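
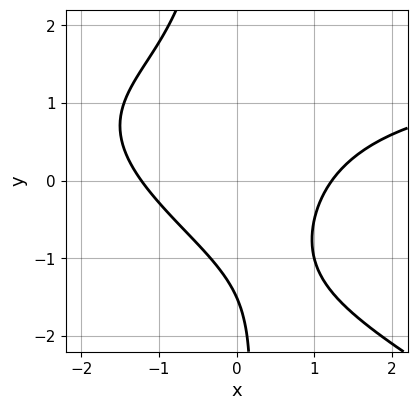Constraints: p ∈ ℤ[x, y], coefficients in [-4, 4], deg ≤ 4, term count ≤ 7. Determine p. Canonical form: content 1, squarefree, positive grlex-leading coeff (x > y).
1. The degree is 3 — no degree-2 curve has this shape.
2. Solving for integer coefficients yields p as stated.

x^2*y + 2*x*y^2 - 2*x^2 + 2*y + 3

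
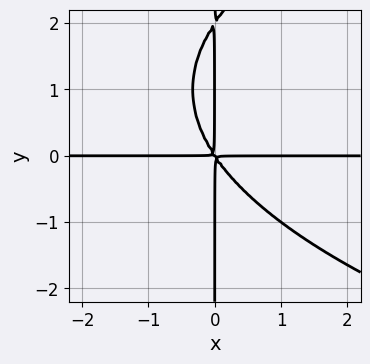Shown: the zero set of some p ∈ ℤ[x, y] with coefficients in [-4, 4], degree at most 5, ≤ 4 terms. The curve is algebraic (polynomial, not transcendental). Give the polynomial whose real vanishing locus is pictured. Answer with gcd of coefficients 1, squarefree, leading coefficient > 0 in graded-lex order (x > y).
First, degree: the shape is more complex than any degree-3 curve, so deg p = 4.
Then, from the visible intercepts: the visible y-axis segment lies entirely on the curve; the visible x-axis segment lies entirely on the curve.
Finally, solving for integer coefficients yields p as stated.

x*y^3 - 3*x^2*y - 2*x*y^2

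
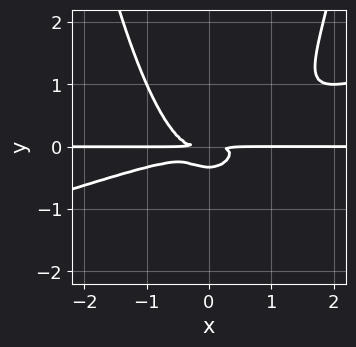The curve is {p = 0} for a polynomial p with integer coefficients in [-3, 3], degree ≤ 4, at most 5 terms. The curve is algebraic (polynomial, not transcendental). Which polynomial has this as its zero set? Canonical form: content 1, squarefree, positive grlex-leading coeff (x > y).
x^3*y - 3*x^2*y^2 + 3*y^3 + y^2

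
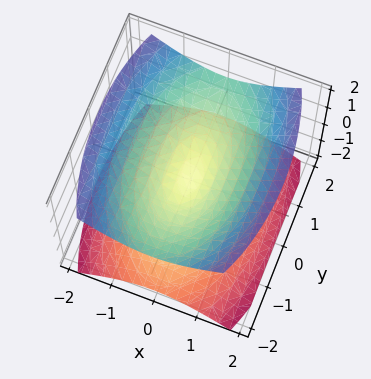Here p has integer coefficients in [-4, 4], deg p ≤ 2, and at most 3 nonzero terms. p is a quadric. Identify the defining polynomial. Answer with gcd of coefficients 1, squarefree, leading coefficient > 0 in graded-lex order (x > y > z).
First, I count 2 distinct pieces.
Next, deg p = 2.
Next, symmetries: the y ↦ −y reflection is a symmetry, so y appears only in even powers; it's symmetric under x → −x, forcing even powers of x; mirror symmetry z ↦ −z ⇒ only even powers of z.
Next, from the axis intercepts and sections: it meets the x-axis at x = 0 (among the integer gridlines); it crosses the y-axis at the gridline y = 0; one z-axis crossing is at z = 0.
Finally, matching integer coefficients to the picture gives p.

3*x^2 + y^2 - 3*z^2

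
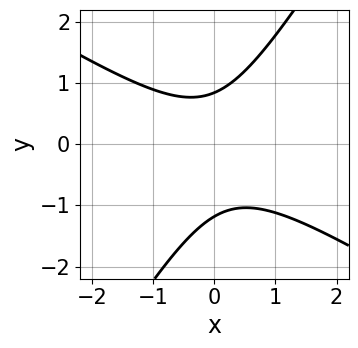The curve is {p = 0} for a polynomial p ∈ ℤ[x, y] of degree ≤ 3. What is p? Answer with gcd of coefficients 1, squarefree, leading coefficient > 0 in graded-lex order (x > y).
The degree is 2 — a generic line meets the curve in up to 2 points.
From the axis intercepts and sections: the curve avoids every integer x-axis point in the box.
Fitting integer coefficients to these (and the overall shape) gives p.

3*x^2 + 3*x*y - 3*y^2 - y + 3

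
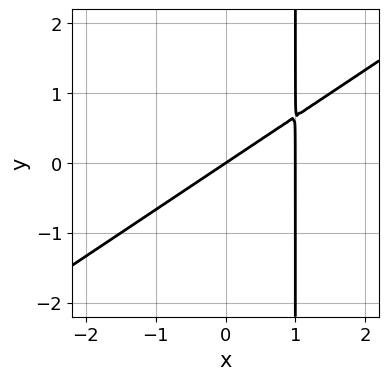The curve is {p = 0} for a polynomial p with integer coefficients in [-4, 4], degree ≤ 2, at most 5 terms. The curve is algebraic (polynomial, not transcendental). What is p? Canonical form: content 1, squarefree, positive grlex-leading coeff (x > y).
(a) Degree: a generic line meets the curve in up to 2 points, so deg p = 2.
(b) From the axis intercepts and sections: among the integer gridlines, it crosses the x-axis at x ∈ {0, 1}; it crosses the y-axis at the gridline y = 0.
(c) Fitting integer coefficients to these (and the overall shape) gives p.

2*x^2 - 3*x*y - 2*x + 3*y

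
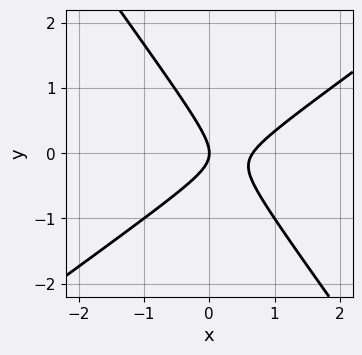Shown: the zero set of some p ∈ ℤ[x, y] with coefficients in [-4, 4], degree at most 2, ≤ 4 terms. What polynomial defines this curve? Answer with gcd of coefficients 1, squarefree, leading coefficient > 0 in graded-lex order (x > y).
First, the degree is 2 — a generic line meets the curve in up to 2 points.
Next, checking where it meets the axes: it meets the y-axis at y = 0 (among the integer gridlines); it meets the x-axis at x = 0 (among the integer gridlines).
Finally, matching integer coefficients to the picture gives p.

3*x^2 - 2*x*y - 3*y^2 - 2*x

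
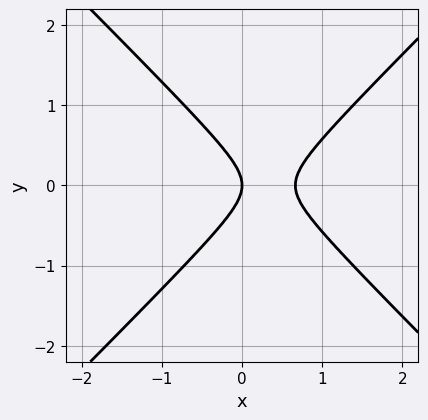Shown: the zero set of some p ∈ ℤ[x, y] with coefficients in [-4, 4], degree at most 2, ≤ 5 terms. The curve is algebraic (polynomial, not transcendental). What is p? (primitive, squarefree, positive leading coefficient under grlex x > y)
3*x^2 - 3*y^2 - 2*x

(a) deg p = 2. No degree-1 curve has this shape.
(b) Symmetries: the y ↦ −y reflection is a symmetry, so y appears only in even powers.
(c) Observable constraints: one y-axis crossing is at y = 0; it meets the x-axis at x = 0 (among the integer gridlines).
(d) Assembling these constraints gives the stated polynomial.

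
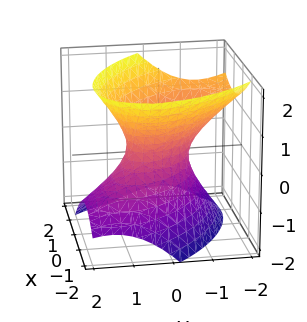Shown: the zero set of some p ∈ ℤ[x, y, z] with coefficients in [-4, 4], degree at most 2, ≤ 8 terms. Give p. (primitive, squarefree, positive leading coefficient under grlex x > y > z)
3*x^2 + 3*x*y + 3*y^2 + 2*y*z - 3*z^2 - 2

Degree: the shape is more complex than any degree-1 surface, so deg p = 2.
Observable constraints: no z-intercept at any integer in the box.
These observations pin down the coefficients.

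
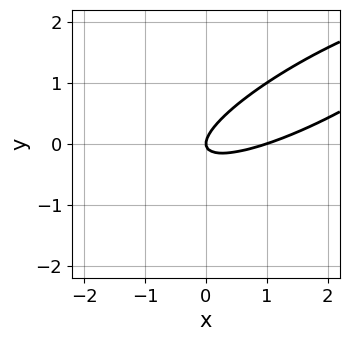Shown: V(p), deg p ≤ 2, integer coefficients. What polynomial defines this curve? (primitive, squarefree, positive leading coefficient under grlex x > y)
x^2 - 3*x*y + 3*y^2 - x

First, deg p = 2.
Next, against the integer gridlines: it crosses the y-axis at the gridline y = 0; among the integer gridlines, it crosses the x-axis at x ∈ {0, 1}.
Finally, putting this together gives p.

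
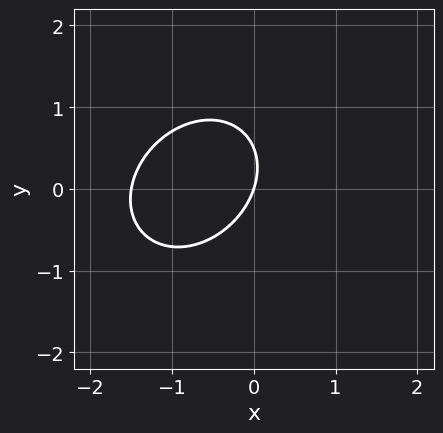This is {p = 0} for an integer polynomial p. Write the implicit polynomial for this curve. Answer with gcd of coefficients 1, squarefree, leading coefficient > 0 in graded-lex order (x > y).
First, degree: a generic line meets the curve in up to 2 points, so deg p = 2.
Then, from the axis intercepts and sections: it crosses the y-axis at the gridline y = 0; it meets the x-axis at x = 0 (among the integer gridlines).
Finally, together with the visible shape, these determine p as stated.

2*x^2 - x*y + 2*y^2 + 3*x - y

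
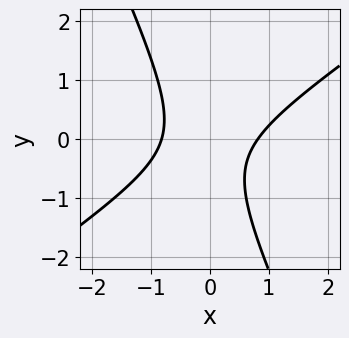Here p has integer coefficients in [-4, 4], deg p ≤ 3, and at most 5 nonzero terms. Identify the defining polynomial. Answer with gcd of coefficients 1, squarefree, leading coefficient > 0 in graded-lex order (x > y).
3*x^2 - 3*x*y - 2*y^2 - y - 2

Degree: no degree-1 curve has this shape, so deg p = 2.
From the axis intercepts and sections: it misses every integer gridline on the y-axis.
The integer polynomial consistent with all of this is the stated p.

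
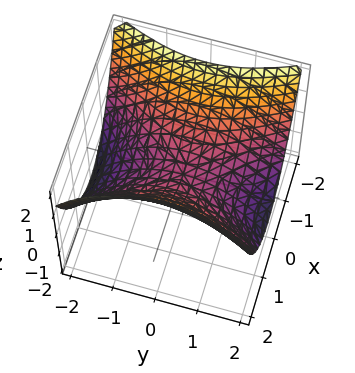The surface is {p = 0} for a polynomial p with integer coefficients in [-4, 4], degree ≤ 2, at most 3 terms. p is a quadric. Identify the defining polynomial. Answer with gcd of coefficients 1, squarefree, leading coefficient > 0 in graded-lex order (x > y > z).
deg p = 2. A hyperbolic paraboloid; a quadric.
Symmetries: mirror symmetry y ↦ −y ⇒ only even powers of y; mirror symmetry x ↦ −x ⇒ only even powers of x.
Reading off the gridlines: it crosses the y-axis at the gridline y = 0; one z-axis crossing is at z = 0; one x-axis crossing is at x = 0.
Assembling these constraints gives the stated polynomial.

2*x^2 - y^2 - 3*z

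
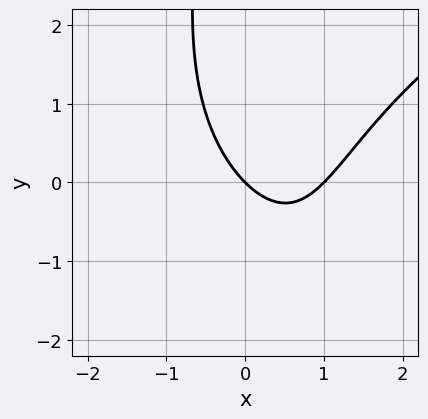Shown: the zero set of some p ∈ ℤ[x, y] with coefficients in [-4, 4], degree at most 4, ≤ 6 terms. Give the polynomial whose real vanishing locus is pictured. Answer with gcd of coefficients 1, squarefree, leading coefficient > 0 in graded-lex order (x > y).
x*y^2 - 3*x^2 + 3*x + 3*y

First, deg p = 3.
Next, from the visible intercepts: it meets the y-axis at y = 0 (among the integer gridlines); the x-axis gridline crossings are at x ∈ {0, 1}.
Finally, putting this together gives p.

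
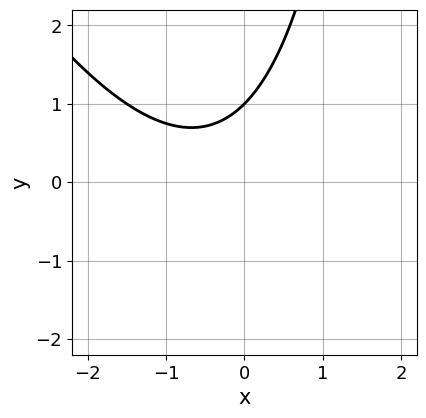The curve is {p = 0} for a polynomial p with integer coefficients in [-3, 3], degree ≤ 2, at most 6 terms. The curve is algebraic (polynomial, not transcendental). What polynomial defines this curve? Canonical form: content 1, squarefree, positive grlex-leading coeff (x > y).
2*x^2 + x*y + 2*x - 3*y + 3

(a) deg p = 2. A generic line meets the curve in up to 2 points.
(b) Checking where it meets the axes: the curve avoids every integer x-axis point in the box; it crosses the y-axis at the gridline y = 1.
(c) Fitting integer coefficients to these (and the overall shape) gives p.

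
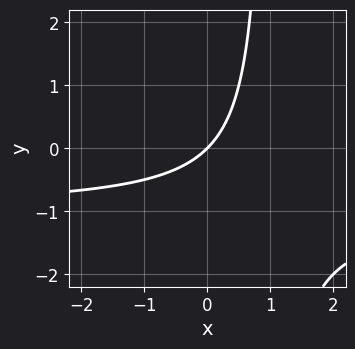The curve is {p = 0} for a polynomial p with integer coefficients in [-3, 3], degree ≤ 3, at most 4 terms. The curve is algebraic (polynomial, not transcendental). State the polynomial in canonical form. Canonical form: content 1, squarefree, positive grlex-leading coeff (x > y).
x*y + x - y

deg p = 2. A generic line meets the curve in up to 2 points.
Observable constraints: it meets the x-axis at x = 0 (among the integer gridlines); one y-axis crossing is at y = 0.
Matching integer coefficients to the picture gives p.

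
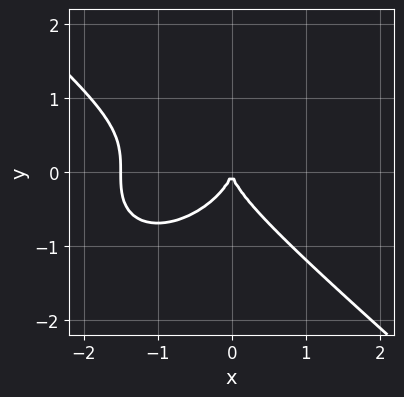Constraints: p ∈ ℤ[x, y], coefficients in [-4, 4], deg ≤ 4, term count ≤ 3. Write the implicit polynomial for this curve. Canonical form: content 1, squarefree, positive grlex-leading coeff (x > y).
2*x^3 + 3*y^3 + 3*x^2

Degree: no degree-2 curve has this shape, so deg p = 3.
Observable constraints: one y-axis crossing is at y = 0; it meets the x-axis at x = 0 (among the integer gridlines).
Assembling these constraints gives the stated polynomial.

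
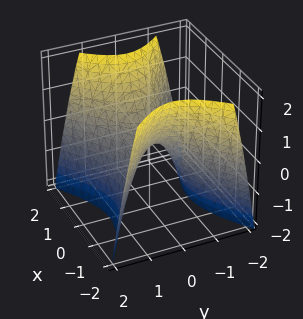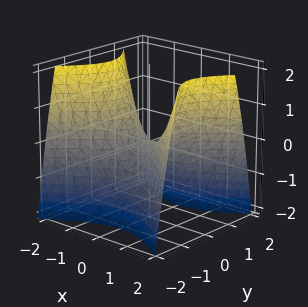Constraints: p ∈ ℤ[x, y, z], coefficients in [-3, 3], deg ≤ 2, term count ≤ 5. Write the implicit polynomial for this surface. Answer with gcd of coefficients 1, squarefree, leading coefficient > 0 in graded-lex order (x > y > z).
2*x^2 - 3*y^2 - 2*z

(a) The degree is 2 — a saddle surface; a quadric.
(b) Symmetries: the x ↦ −x reflection is a symmetry, so x appears only in even powers; the y ↦ −y reflection is a symmetry, so y appears only in even powers.
(c) From the axis intercepts and sections: it crosses the x-axis at the gridline x = 0; it meets the z-axis at z = 0 (among the integer gridlines).
(d) The integer polynomial consistent with all of this is the stated p.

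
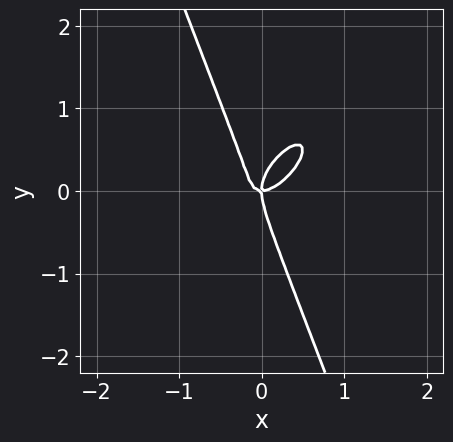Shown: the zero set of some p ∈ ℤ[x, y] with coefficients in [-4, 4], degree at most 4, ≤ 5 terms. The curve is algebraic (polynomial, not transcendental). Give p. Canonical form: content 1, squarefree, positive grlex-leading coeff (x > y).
(a) deg p = 3. A generic line meets the curve in up to 3 points.
(b) From the visible intercepts: it crosses the y-axis at the gridline y = 0; one x-axis crossing is at x = 0.
(c) Solving for integer coefficients yields p as stated.

3*x^3 - 3*x^2*y + x*y^2 + y^3 - x*y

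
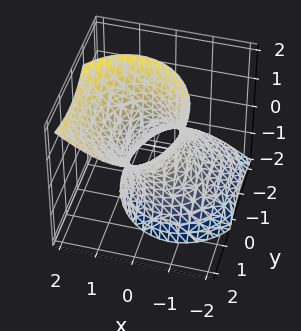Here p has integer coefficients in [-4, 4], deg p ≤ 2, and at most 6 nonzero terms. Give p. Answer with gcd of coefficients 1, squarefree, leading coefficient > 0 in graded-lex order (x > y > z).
3*x^2 - 2*x*z + 2*y^2 - 2*y*z - z^2 - 2

deg p = 2.
Observable constraints: among the integer gridlines, it crosses the y-axis at y ∈ {-1, 1}; it misses every integer gridline on the z-axis.
Together with the visible shape, these determine p as stated.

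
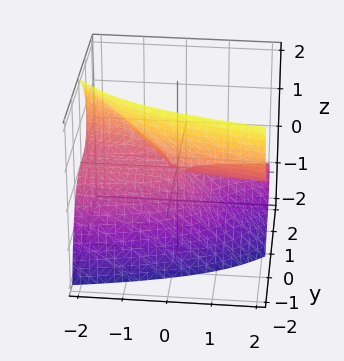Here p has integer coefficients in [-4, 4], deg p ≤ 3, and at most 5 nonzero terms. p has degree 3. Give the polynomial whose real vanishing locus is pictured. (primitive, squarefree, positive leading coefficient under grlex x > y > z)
2*y^3 + y*z^2 + 2*x*z + 2*z^2

(a) Degree: the shape is more complex than any degree-2 surface, so deg p = 3.
(b) Against the integer gridlines: the visible x-axis segment lies entirely on the surface; it crosses the y-axis at the gridline y = 0; one z-axis crossing is at z = 0.
(c) Matching integer coefficients to the picture gives p.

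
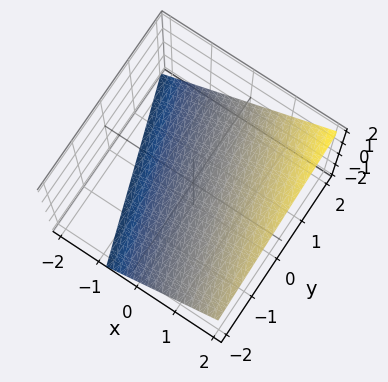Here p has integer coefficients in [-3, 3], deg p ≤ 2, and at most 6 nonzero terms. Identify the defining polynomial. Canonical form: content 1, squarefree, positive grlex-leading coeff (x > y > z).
(a) The degree is 1 — the surface is flat (a plane).
(b) Against the integer gridlines: one y-axis crossing is at y = 2.
(c) Together with the visible shape, these determine p as stated.

3*x + y - 3*z - 2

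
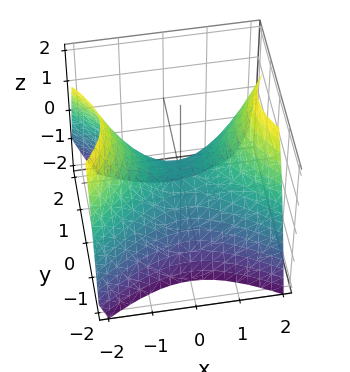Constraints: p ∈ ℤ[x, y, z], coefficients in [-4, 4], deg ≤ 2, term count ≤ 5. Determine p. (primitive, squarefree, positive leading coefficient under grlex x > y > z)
2*x^2 - 3*y^2 - 3*z

(a) Degree: a saddle surface; a quadric, so deg p = 2.
(b) Symmetries: the y ↦ −y reflection is a symmetry, so y appears only in even powers; mirror symmetry x ↦ −x ⇒ only even powers of x.
(c) Reading off the gridlines: it meets the x-axis at x = 0 (among the integer gridlines); it meets the y-axis at y = 0 (among the integer gridlines).
(d) Putting this together gives p.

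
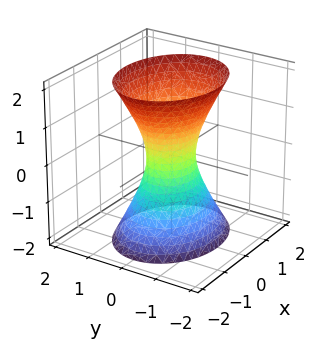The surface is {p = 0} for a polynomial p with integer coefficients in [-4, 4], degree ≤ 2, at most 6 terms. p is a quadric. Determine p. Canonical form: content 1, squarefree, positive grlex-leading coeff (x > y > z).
2*x^2 + 3*y^2 - z^2 - 1

(a) The degree is 2 — an hourglass — one-sheet hyperboloid; a quadric.
(b) Symmetries: the z ↦ −z reflection is a symmetry, so z appears only in even powers; mirror symmetry y ↦ −y ⇒ only even powers of y; it's symmetric under x → −x, forcing even powers of x.
(c) Against the integer gridlines: the surface avoids every integer z-axis point in the box.
(d) Solving for integer coefficients yields p as stated.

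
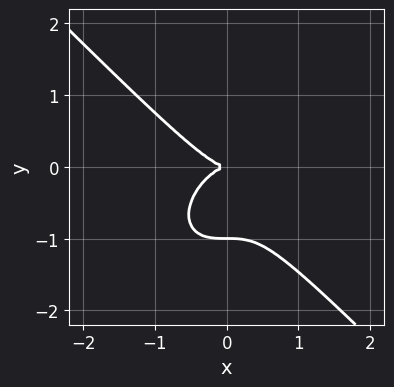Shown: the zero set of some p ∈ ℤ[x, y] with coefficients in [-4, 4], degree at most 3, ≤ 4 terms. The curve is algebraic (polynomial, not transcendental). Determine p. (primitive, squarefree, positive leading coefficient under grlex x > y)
(a) The degree is 3 — no degree-2 curve has this shape.
(b) Reading off the gridlines: among the integer gridlines, it crosses the y-axis at y ∈ {-1, 0}; it crosses the x-axis at the gridline x = 0.
(c) Fitting integer coefficients to these (and the overall shape) gives p.

x^3 + y^3 + y^2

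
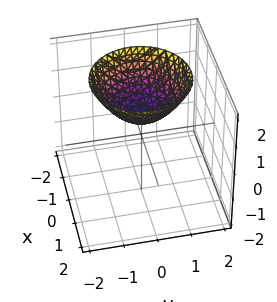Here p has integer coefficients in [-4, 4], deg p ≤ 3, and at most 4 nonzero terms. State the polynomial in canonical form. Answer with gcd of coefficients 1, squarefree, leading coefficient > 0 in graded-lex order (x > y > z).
2*x^2 + 2*y^2 - 3*z + 2

The degree is 2 — a generic line meets the surface in up to 2 points.
Symmetries: the surface is invariant under rotation about z: p = q(x² + y², z).
Checking where it meets the axes: no x-intercept at any integer in the box; a circular section at z = 2 has radius between 1 and 2.
The integer polynomial consistent with all of this is the stated p.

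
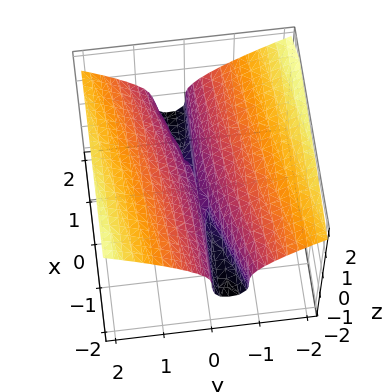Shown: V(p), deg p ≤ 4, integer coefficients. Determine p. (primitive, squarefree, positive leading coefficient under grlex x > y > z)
2*z^3 + x*y - 3*y^2

Degree: the shape is more complex than any degree-2 surface, so deg p = 3.
Observable constraints: every point of the x-axis in the box is on the surface; it crosses the z-axis at the gridline z = 0.
Assembling these constraints gives the stated polynomial.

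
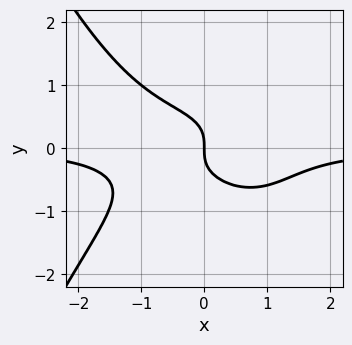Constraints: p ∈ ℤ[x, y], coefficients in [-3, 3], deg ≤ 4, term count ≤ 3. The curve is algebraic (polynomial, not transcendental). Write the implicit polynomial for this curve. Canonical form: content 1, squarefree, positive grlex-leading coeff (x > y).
x^3*y + 2*y^3 + x

The degree is 4 — a generic line meets the curve in up to 4 points.
Checking where it meets the axes: one y-axis crossing is at y = 0; one x-axis crossing is at x = 0.
Fitting integer coefficients to these (and the overall shape) gives p.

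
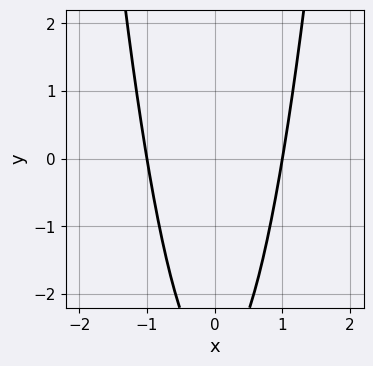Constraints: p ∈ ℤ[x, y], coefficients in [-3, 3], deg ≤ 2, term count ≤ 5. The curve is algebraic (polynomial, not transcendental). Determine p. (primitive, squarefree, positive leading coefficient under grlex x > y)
The degree is 2 — the shape is more complex than any degree-1 curve.
Symmetries: the x ↦ −x reflection is a symmetry, so x appears only in even powers.
From the visible intercepts: the curve avoids every integer y-axis point in the box; among the integer gridlines, it crosses the x-axis at x ∈ {-1, 1}.
Together with the visible shape, these determine p as stated.

3*x^2 - y - 3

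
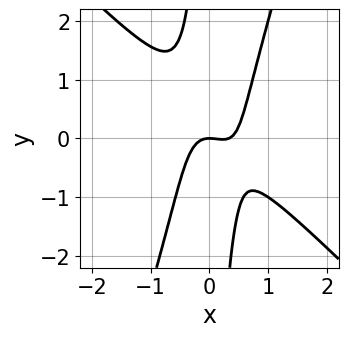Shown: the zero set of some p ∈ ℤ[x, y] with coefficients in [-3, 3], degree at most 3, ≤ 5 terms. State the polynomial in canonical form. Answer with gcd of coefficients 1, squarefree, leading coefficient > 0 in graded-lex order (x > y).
3*x^3 + 2*x^2*y - x*y^2 - x^2 - y

1. Degree: no degree-2 curve has this shape, so deg p = 3.
2. Reading off the gridlines: one y-axis crossing is at y = 0; it meets the x-axis at x = 0 (among the integer gridlines).
3. These observations pin down the coefficients.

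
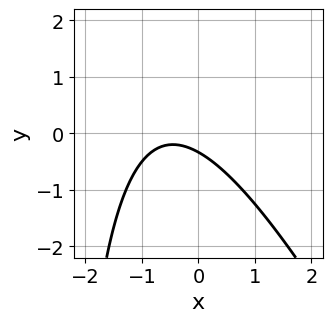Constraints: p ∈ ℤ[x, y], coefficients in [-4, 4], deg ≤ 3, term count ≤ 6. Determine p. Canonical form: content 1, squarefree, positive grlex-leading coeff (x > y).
2*x^2 + x*y + 2*x + 3*y + 1

The degree is 2 — no degree-1 curve has this shape.
Checking where it meets the axes: the curve avoids every integer x-axis point in the box.
Putting this together gives p.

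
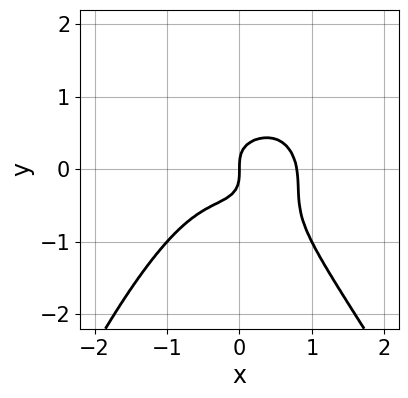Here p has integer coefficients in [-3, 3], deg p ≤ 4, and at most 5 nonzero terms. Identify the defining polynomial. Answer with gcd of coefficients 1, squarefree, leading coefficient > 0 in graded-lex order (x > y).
2*x^4 + x^3*y + 2*x*y^2 + 2*y^3 - x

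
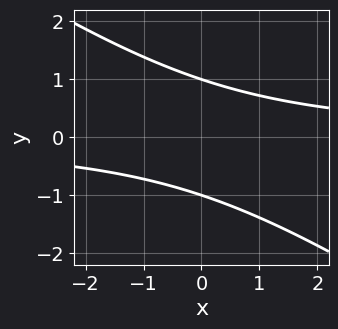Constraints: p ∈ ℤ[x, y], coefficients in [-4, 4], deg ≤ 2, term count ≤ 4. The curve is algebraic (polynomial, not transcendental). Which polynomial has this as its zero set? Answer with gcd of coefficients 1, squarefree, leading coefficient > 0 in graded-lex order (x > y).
2*x*y + 3*y^2 - 3

(a) The degree is 2 — a generic line meets the curve in up to 2 points.
(b) From the visible intercepts: among the integer gridlines, it crosses the y-axis at y ∈ {-1, 1}; the curve avoids every integer x-axis point in the box.
(c) The integer polynomial consistent with all of this is the stated p.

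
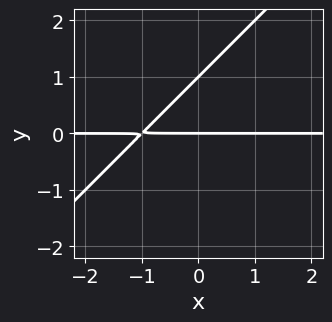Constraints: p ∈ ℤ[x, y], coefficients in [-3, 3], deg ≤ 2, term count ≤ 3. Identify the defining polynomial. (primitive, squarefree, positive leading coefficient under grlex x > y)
x*y - y^2 + y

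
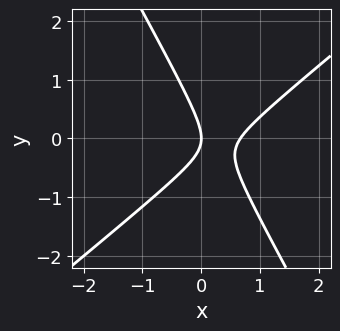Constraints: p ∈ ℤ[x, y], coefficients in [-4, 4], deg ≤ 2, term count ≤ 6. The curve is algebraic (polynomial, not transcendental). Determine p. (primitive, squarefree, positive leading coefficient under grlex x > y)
(a) The degree is 2 — no degree-1 curve has this shape.
(b) Against the integer gridlines: it crosses the y-axis at the gridline y = 0; it meets the x-axis at x = 0 (among the integer gridlines).
(c) These observations pin down the coefficients.

3*x^2 - 2*x*y - 2*y^2 - 2*x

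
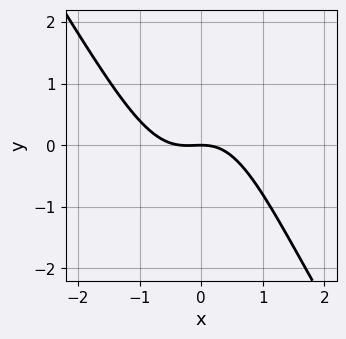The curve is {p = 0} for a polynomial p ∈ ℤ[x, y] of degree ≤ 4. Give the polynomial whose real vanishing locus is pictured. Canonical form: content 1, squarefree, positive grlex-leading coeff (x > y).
3*x^3 + 2*x^2*y + x^2 + 3*y

First, deg p = 3.
Then, checking where it meets the axes: one y-axis crossing is at y = 0; one x-axis crossing is at x = 0.
Finally, assembling these constraints gives the stated polynomial.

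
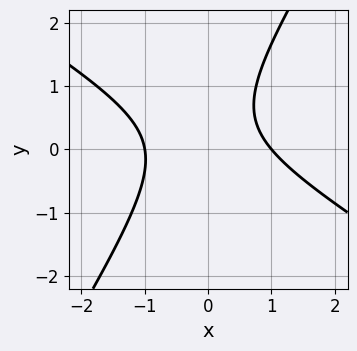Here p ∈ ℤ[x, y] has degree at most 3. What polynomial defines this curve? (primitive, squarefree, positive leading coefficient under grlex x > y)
3*x^2 + 3*x*y - 3*y^2 + 2*y - 3

1. The degree is 2 — no degree-1 curve has this shape.
2. Observable constraints: no y-intercept at any integer in the box; among the integer gridlines, it crosses the x-axis at x ∈ {-1, 1}.
3. Matching integer coefficients to the picture gives p.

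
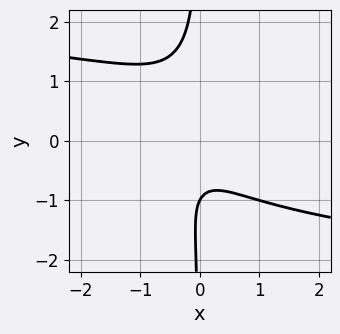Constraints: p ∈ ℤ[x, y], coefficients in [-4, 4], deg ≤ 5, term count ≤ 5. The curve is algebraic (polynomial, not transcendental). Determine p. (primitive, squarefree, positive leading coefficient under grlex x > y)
1. Degree: a generic line meets the curve in up to 4 points, so deg p = 4.
2. Against the integer gridlines: it misses every integer gridline on the x-axis; it meets the y-axis at y = -1 (among the integer gridlines).
3. Together with the visible shape, these determine p as stated.

2*x*y^3 + 2*x^2 + y + 1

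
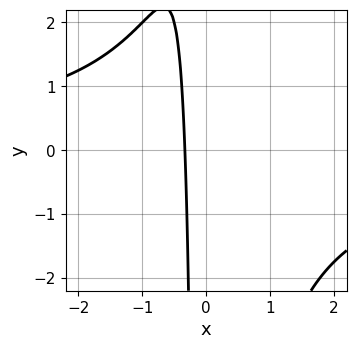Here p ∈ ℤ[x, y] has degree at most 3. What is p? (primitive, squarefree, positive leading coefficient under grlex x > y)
x^2*y + 3*x + 1

First, degree: a generic line meets the curve in up to 3 points, so deg p = 3.
Next, against the integer gridlines: no y-intercept at any integer in the box.
Finally, assembling these constraints gives the stated polynomial.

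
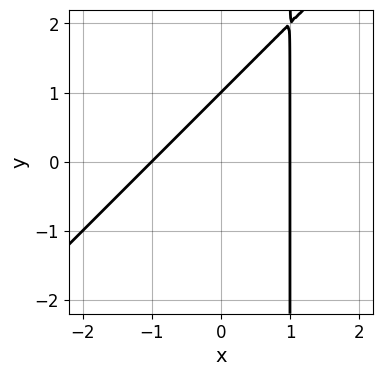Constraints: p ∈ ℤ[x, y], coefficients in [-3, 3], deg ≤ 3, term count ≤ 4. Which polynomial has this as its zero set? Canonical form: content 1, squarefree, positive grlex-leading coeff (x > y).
Degree: no degree-1 curve has this shape, so deg p = 2.
Against the integer gridlines: one y-axis crossing is at y = 1; among the integer gridlines, it crosses the x-axis at x ∈ {-1, 1}.
Matching integer coefficients to the picture gives p.

x^2 - x*y + y - 1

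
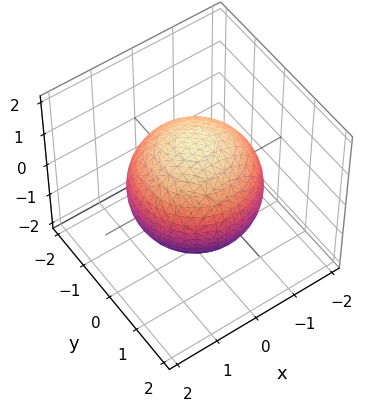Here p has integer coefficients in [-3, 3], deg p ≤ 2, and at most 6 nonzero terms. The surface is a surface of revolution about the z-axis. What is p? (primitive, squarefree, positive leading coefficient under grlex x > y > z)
First, deg p = 2. A generic line meets the surface in up to 2 points.
Next, symmetries: rotational symmetry about the z-axis ⇒ p depends on x, y only through x² + y².
Next, checking where it meets the axes: a circular section at z = 0 has radius between 1 and 2.
Finally, solving for integer coefficients yields p as stated.

x^2 + y^2 + z^2 - 2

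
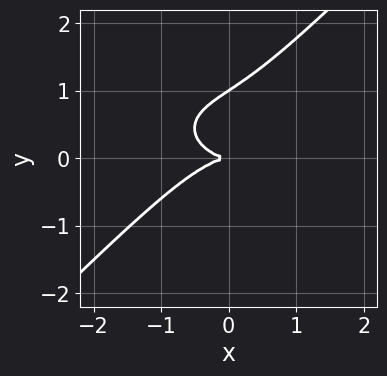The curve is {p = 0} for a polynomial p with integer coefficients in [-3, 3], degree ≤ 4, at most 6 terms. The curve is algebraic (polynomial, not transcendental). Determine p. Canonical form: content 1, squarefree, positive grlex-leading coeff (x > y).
(a) deg p = 3. No degree-2 curve has this shape.
(b) Observable constraints: it meets the x-axis at x = 0 (among the integer gridlines); the y-axis gridline crossings are at y ∈ {0, 1}.
(c) Assembling these constraints gives the stated polynomial.

x^3 + 2*x*y^2 - 3*y^3 + 3*y^2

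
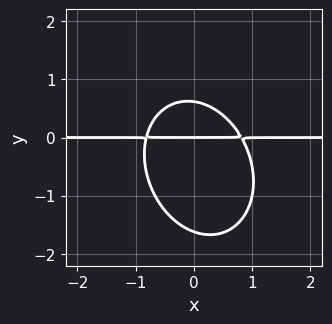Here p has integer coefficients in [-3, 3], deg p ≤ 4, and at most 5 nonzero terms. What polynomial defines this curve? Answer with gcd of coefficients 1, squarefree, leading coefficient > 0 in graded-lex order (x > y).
1. Degree: no degree-2 curve has this shape, so deg p = 3.
2. Checking where it meets the axes: every point of the x-axis in the box is on the curve; it meets the y-axis at y = 0 (among the integer gridlines).
3. The integer polynomial consistent with all of this is the stated p.

3*x^2*y + x*y^2 + 2*y^3 + 2*y^2 - 2*y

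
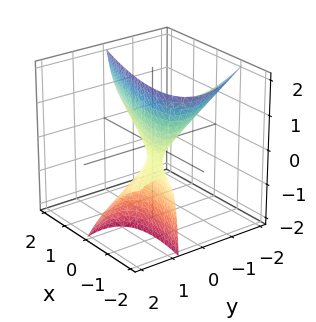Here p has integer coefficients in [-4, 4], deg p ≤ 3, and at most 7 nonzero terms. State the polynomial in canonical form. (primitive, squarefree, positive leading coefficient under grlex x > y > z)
x^2 + 3*x*y + 2*y^2 + 3*y*z - 2*z

First, the degree is 2 — no degree-1 surface has this shape.
Next, reading off the gridlines: it meets the x-axis at x = 0 (among the integer gridlines); it meets the z-axis at z = 0 (among the integer gridlines); one y-axis crossing is at y = 0.
Finally, solving for integer coefficients yields p as stated.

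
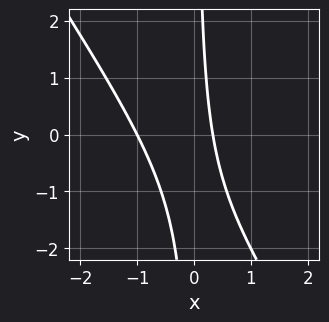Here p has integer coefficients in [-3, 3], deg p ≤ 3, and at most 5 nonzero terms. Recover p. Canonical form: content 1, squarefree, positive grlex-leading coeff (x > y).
(a) deg p = 2. No degree-1 curve has this shape.
(b) Against the integer gridlines: it misses every integer gridline on the y-axis; it crosses the x-axis at the gridline x = -1.
(c) Assembling these constraints gives the stated polynomial.

3*x^2 + 2*x*y + 2*x - 1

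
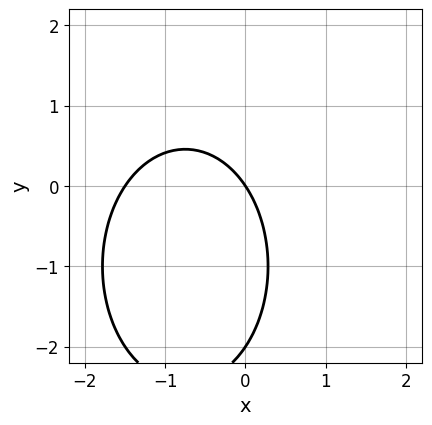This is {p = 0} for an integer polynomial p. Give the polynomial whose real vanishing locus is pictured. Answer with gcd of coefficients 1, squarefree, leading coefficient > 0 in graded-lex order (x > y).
First, degree: no degree-1 curve has this shape, so deg p = 2.
Then, reading off the gridlines: among the integer gridlines, it crosses the y-axis at y ∈ {-2, 0}; it crosses the x-axis at the gridline x = 0.
Finally, assembling these constraints gives the stated polynomial.

2*x^2 + y^2 + 3*x + 2*y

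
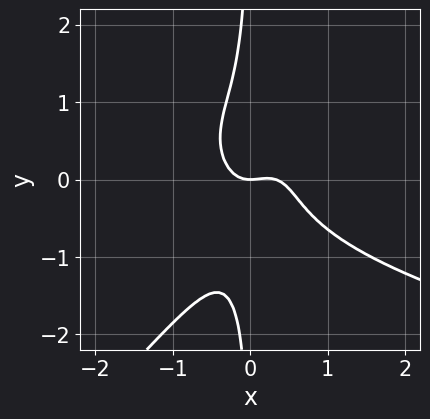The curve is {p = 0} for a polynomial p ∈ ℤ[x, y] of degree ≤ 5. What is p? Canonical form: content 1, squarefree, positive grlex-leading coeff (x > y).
(a) Degree: a generic line meets the curve in up to 4 points, so deg p = 4.
(b) Reading off the gridlines: it meets the y-axis at y = 0 (among the integer gridlines); one x-axis crossing is at x = 0.
(c) Solving for integer coefficients yields p as stated.

2*x^2*y^2 - 2*x*y^3 - 3*x^3 + x^2 - y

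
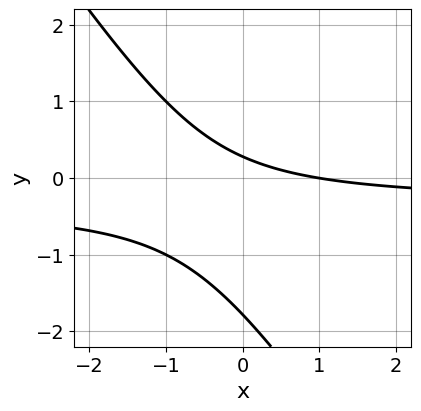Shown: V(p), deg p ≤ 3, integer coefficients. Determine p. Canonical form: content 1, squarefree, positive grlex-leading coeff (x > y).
3*x*y + 2*y^2 + x + 3*y - 1

The degree is 2 — a generic line meets the curve in up to 2 points.
Observable constraints: it crosses the x-axis at the gridline x = 1.
The integer polynomial consistent with all of this is the stated p.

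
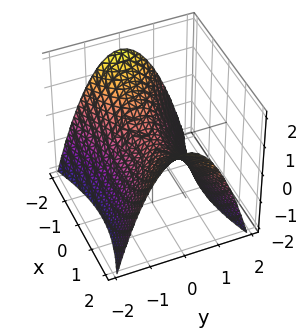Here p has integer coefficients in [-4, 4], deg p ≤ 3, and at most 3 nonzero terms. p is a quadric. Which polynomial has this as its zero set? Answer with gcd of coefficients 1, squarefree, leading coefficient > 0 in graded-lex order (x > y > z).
x^2 - 3*y^2 - 3*z

First, the degree is 2 — a saddle surface; a quadric.
Next, symmetries: it's symmetric under x → −x, forcing even powers of x; the y ↦ −y reflection is a symmetry, so y appears only in even powers.
Next, from the axis intercepts and sections: it meets the z-axis at z = 0 (among the integer gridlines); one x-axis crossing is at x = 0; it crosses the y-axis at the gridline y = 0.
Finally, these observations pin down the coefficients.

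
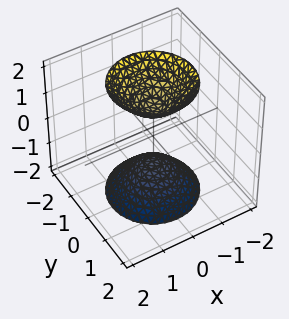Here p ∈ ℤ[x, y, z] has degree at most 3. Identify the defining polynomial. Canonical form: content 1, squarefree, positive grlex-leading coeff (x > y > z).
2*x^2 + 2*y^2 - z^2 + 1

1. There are 2 components.
2. deg p = 2.
3. Symmetries: mirror symmetry z ↦ −z ⇒ only even powers of z; the surface is invariant under rotation about z: p = q(x² + y², z).
4. From the visible intercepts: no x-intercept at any integer in the box; a circular section at z = 2 has radius between 1 and 2.
5. Assembling these constraints gives the stated polynomial.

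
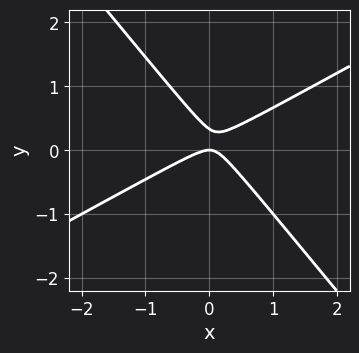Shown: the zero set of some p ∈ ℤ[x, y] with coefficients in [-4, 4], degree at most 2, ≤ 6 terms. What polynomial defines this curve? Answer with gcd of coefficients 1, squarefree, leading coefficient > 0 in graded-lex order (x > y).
1. Degree: no degree-1 curve has this shape, so deg p = 2.
2. From the visible intercepts: it meets the y-axis at y = 0 (among the integer gridlines); one x-axis crossing is at x = 0.
3. These observations pin down the coefficients.

2*x^2 - 2*x*y - 3*y^2 + y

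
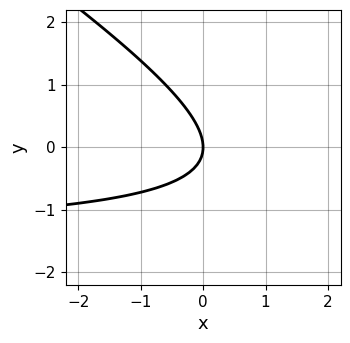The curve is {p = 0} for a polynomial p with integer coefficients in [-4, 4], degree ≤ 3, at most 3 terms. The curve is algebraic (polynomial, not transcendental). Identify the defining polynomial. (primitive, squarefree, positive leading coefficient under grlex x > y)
2*x*y + 3*y^2 + 3*x

1. Degree: a generic line meets the curve in up to 2 points, so deg p = 2.
2. Observable constraints: it crosses the x-axis at the gridline x = 0; it crosses the y-axis at the gridline y = 0.
3. Matching integer coefficients to the picture gives p.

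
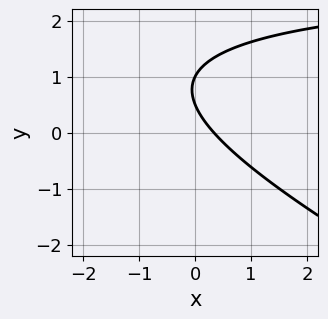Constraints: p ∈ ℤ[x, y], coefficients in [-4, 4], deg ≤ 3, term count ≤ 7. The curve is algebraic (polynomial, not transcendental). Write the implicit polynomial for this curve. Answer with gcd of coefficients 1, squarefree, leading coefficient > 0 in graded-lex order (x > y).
First, the degree is 2 — a generic line meets the curve in up to 2 points.
Next, from the visible intercepts: it meets the y-axis at y = 1 (among the integer gridlines).
Finally, these observations pin down the coefficients.

x*y + 2*y^2 - 3*x - 3*y + 1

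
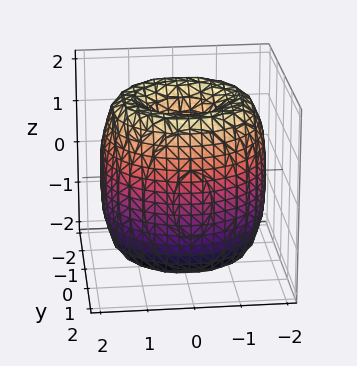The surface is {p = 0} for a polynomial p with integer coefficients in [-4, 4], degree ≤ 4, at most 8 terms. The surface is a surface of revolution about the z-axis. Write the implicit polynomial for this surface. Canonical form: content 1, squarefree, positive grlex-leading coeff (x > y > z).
x^4 + 2*x^2*y^2 + y^4 - 3*x^2 - 3*y^2 + z^2 - 1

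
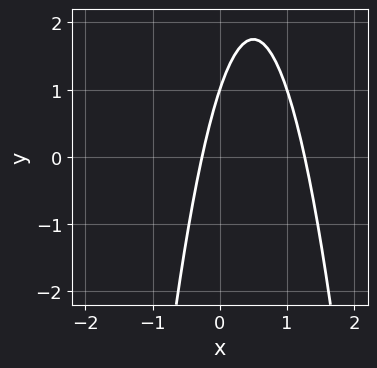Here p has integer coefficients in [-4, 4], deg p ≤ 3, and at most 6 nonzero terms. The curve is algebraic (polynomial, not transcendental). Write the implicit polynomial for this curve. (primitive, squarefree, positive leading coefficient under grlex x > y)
3*x^2 - 3*x + y - 1

(a) Degree: the shape is more complex than any degree-1 curve, so deg p = 2.
(b) From the axis intercepts and sections: it crosses the y-axis at the gridline y = 1.
(c) Together with the visible shape, these determine p as stated.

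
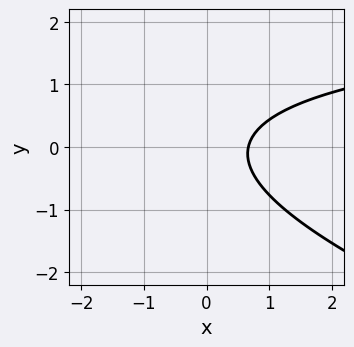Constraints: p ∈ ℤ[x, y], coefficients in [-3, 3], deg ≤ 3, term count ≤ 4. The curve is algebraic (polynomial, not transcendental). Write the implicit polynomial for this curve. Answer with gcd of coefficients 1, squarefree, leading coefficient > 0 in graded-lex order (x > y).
First, degree: the shape is more complex than any degree-1 curve, so deg p = 2.
Next, checking where it meets the axes: it misses every integer gridline on the y-axis.
Finally, putting this together gives p.

x*y + 3*y^2 - 3*x + 2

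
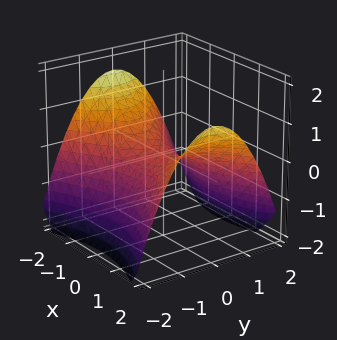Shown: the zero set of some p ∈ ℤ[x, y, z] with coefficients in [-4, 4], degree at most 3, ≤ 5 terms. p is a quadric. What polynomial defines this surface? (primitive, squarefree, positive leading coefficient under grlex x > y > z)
First, deg p = 2. A saddle surface; a quadric.
Then, symmetries: the x ↦ −x reflection is a symmetry, so x appears only in even powers; the y ↦ −y reflection is a symmetry, so y appears only in even powers.
Next, reading off the gridlines: it crosses the y-axis at the gridline y = 0; it crosses the x-axis at the gridline x = 0; it meets the z-axis at z = 0 (among the integer gridlines).
Finally, these observations pin down the coefficients.

x^2 - 2*y^2 - 3*z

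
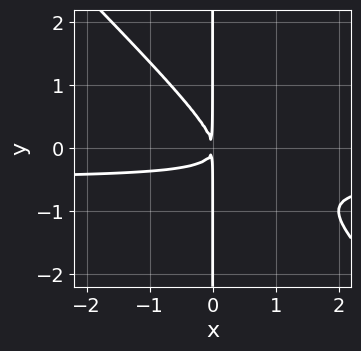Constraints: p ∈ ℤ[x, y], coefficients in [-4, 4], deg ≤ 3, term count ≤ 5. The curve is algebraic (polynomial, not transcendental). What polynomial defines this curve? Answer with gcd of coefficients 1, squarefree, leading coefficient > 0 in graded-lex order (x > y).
2*x^2*y + 2*x*y^2 + x^2

1. The degree is 3 — a generic line meets the curve in up to 3 points.
2. From the axis intercepts and sections: every point of the y-axis in the box is on the curve.
3. These observations pin down the coefficients.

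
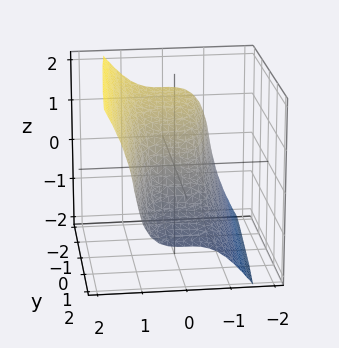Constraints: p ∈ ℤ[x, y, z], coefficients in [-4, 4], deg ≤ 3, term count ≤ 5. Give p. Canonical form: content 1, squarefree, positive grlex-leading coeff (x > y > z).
The degree is 3 — a generic line meets the surface in up to 3 points.
Observable constraints: one x-axis crossing is at x = 0; it meets the y-axis at y = 0 (among the integer gridlines); it crosses the z-axis at the gridline z = 0.
These observations pin down the coefficients.

3*x^3 - z^3 - 2*y - 2*z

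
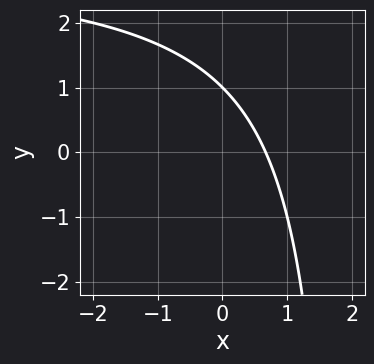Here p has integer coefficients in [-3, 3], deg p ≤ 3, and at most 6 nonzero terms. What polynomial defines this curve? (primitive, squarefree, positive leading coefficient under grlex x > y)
deg p = 2. A generic line meets the curve in up to 2 points.
Against the integer gridlines: one y-axis crossing is at y = 1.
These observations pin down the coefficients.

x*y - 3*x - 2*y + 2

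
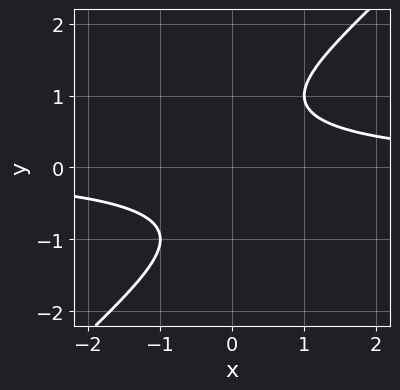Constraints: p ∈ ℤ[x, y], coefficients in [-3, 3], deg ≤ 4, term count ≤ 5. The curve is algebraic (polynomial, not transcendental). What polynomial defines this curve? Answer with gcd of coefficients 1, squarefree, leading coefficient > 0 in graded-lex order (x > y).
x*y^3 - y^4 + x*y - 1

First, the degree is 4 — a generic line meets the curve in up to 4 points.
Then, against the integer gridlines: the curve avoids every integer y-axis point in the box; it misses every integer gridline on the x-axis.
Finally, these observations pin down the coefficients.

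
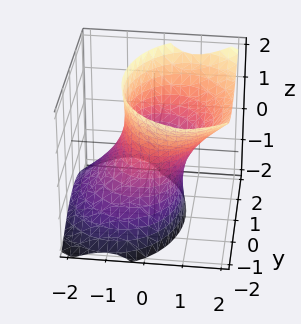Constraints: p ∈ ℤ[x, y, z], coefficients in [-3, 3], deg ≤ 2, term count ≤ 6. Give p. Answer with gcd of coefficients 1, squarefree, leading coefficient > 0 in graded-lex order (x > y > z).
First, degree: the shape is more complex than any degree-1 surface, so deg p = 2.
Then, reading off the gridlines: among the integer gridlines, it crosses the x-axis at x ∈ {-1, 1}; no z-intercept at any integer in the box.
Finally, the integer polynomial consistent with all of this is the stated p.

3*x^2 - 3*x*z + 2*y^2 - z^2 - 3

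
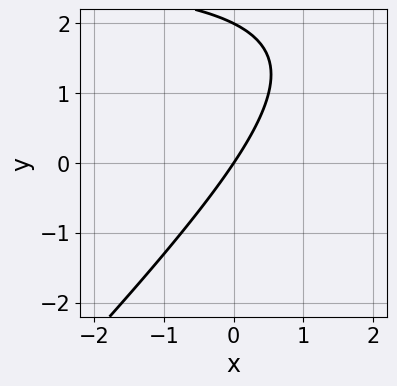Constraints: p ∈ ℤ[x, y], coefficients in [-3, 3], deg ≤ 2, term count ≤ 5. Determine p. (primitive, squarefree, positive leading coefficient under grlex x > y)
x*y - y^2 - 3*x + 2*y

deg p = 2. The shape is more complex than any degree-1 curve.
Observable constraints: it meets the x-axis at x = 0 (among the integer gridlines); among the integer gridlines, it crosses the y-axis at y ∈ {0, 2}.
Solving for integer coefficients yields p as stated.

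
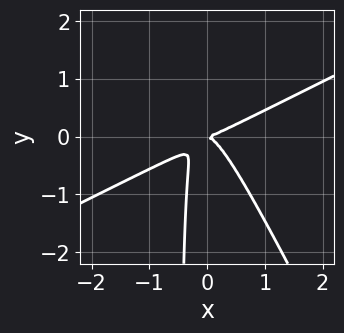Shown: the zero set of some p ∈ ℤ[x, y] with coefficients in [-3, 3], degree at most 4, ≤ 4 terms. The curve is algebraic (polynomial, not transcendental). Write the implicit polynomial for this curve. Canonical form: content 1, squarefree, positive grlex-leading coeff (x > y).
2*x^3 - 3*x^2*y - 2*x*y^2 - y^2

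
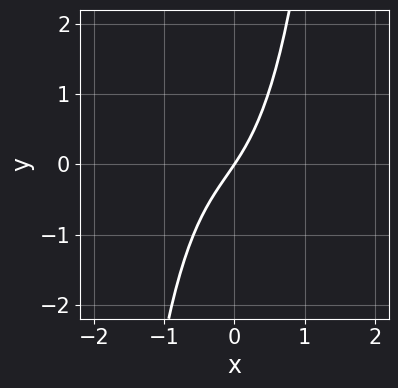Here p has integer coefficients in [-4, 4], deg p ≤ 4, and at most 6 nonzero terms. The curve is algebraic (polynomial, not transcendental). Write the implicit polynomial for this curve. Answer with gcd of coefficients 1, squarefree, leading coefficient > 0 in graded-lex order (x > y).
3*x^3 + x^2 + 3*x - 2*y

The degree is 3 — the shape is more complex than any degree-2 curve.
Against the integer gridlines: it crosses the x-axis at the gridline x = 0; it meets the y-axis at y = 0 (among the integer gridlines).
Solving for integer coefficients yields p as stated.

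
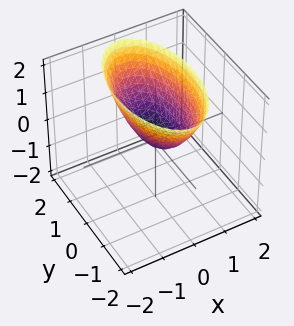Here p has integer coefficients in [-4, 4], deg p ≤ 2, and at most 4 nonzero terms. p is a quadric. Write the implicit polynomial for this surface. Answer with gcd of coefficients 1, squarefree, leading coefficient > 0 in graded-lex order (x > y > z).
3*x^2 + y^2 - 2*z

(a) Degree: a paraboloid; a quadric, so deg p = 2.
(b) Symmetries: it's symmetric under y → −y, forcing even powers of y; the x ↦ −x reflection is a symmetry, so x appears only in even powers.
(c) From the axis intercepts and sections: it meets the x-axis at x = 0 (among the integer gridlines); it crosses the z-axis at the gridline z = 0; one y-axis crossing is at y = 0.
(d) Fitting integer coefficients to these (and the overall shape) gives p.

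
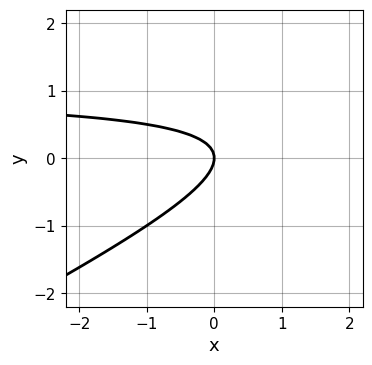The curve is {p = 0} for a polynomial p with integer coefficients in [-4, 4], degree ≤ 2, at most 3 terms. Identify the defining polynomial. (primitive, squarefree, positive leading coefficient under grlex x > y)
x*y - 2*y^2 - x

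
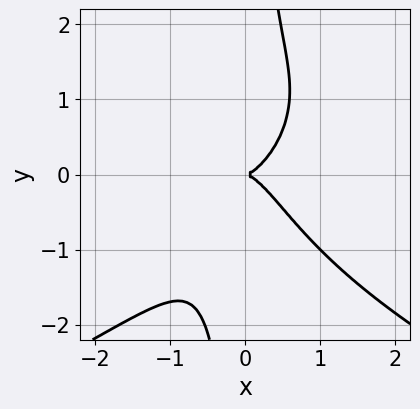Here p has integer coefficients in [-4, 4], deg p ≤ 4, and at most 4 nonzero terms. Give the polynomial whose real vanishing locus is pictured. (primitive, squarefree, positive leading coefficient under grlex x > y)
x*y^3 + 2*x^3 - y^2

First, degree: a generic line meets the curve in up to 4 points, so deg p = 4.
Next, from the axis intercepts and sections: it meets the x-axis at x = 0 (among the integer gridlines); one y-axis crossing is at y = 0.
Finally, together with the visible shape, these determine p as stated.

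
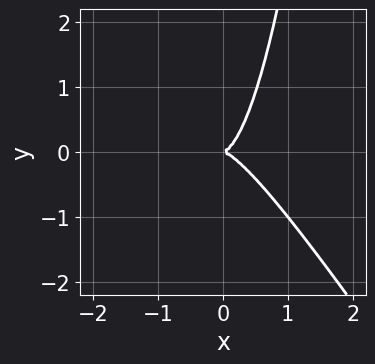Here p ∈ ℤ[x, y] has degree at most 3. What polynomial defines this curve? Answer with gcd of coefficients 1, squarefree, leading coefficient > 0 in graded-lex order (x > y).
3*x^3 + 2*x^2*y - y^2

(a) The degree is 3 — a generic line meets the curve in up to 3 points.
(b) From the visible intercepts: it crosses the x-axis at the gridline x = 0; it crosses the y-axis at the gridline y = 0.
(c) These observations pin down the coefficients.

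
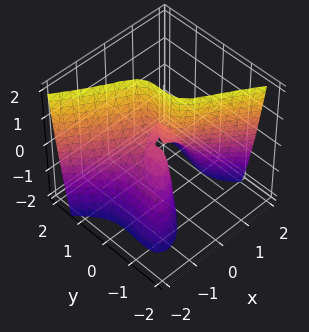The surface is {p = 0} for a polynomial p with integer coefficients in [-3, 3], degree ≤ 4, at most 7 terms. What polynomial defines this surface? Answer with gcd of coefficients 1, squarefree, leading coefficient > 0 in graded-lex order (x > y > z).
3*x^3 - 3*x*y^2 + 3*y^3 + 3*x*z - y^2

(a) deg p = 3. The shape is more complex than any degree-2 surface.
(b) From the visible intercepts: it meets the y-axis at y = 0 (among the integer gridlines); it crosses the x-axis at the gridline x = 0; every point of the z-axis in the box is on the surface.
(c) Matching integer coefficients to the picture gives p.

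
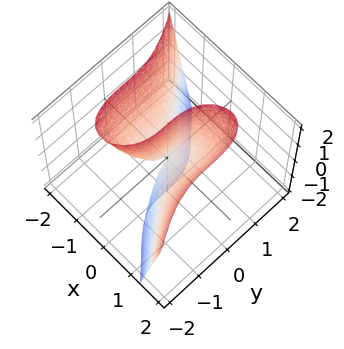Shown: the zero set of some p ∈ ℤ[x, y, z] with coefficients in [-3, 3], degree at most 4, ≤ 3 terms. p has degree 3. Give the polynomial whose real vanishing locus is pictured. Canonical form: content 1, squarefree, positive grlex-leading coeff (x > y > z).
2*x^3 + y^3 - 2*x*z

First, degree: the shape is more complex than any degree-2 surface, so deg p = 3.
Then, from the axis intercepts and sections: the visible z-axis segment lies entirely on the surface; one x-axis crossing is at x = 0.
Finally, fitting integer coefficients to these (and the overall shape) gives p.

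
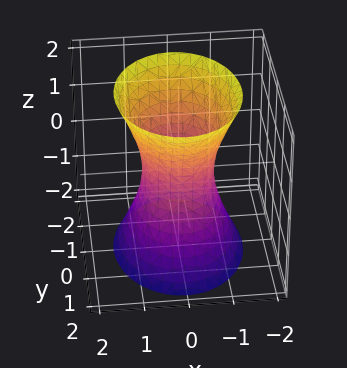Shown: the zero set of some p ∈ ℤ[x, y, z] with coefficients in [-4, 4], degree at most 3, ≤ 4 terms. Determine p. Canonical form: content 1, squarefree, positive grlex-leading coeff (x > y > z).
deg p = 2. An hourglass — one-sheet hyperboloid; a quadric.
Symmetries: it's symmetric under z → −z, forcing even powers of z; the y ↦ −y reflection is a symmetry, so y appears only in even powers; mirror symmetry x ↦ −x ⇒ only even powers of x.
From the axis intercepts and sections: no z-intercept at any integer in the box; among the integer gridlines, it crosses the y-axis at y ∈ {-1, 1}.
Fitting integer coefficients to these (and the overall shape) gives p.

3*x^2 + 2*y^2 - z^2 - 2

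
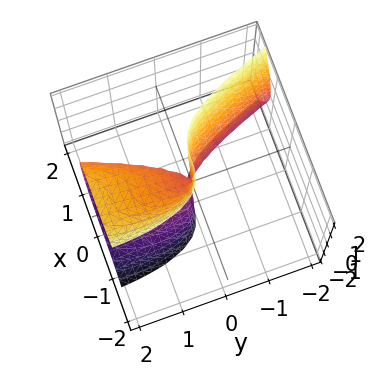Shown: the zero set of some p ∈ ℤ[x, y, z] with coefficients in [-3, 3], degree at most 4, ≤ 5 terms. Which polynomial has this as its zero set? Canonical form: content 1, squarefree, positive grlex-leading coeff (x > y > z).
3*x^3 + y*z^2 - y^2

First, deg p = 3. The shape is more complex than any degree-2 surface.
Then, reading off the gridlines: it crosses the x-axis at the gridline x = 0; every point of the z-axis in the box is on the surface; it meets the y-axis at y = 0 (among the integer gridlines).
Finally, assembling these constraints gives the stated polynomial.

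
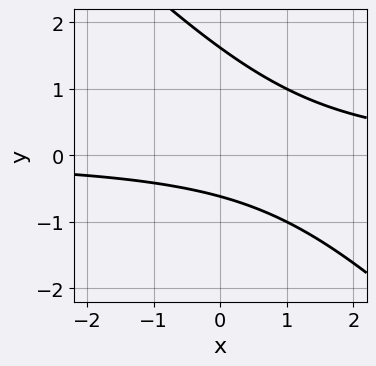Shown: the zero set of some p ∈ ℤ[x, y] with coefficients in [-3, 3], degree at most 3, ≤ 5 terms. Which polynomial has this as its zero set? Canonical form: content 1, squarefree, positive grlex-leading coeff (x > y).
x*y + y^2 - y - 1

deg p = 2. A generic line meets the curve in up to 2 points.
Reading off the gridlines: no x-intercept at any integer in the box.
The integer polynomial consistent with all of this is the stated p.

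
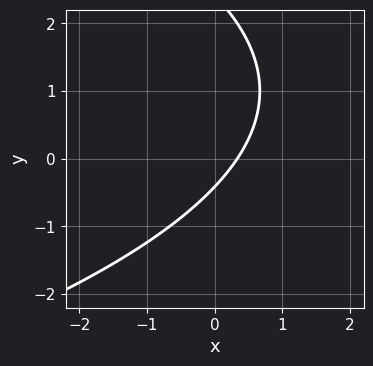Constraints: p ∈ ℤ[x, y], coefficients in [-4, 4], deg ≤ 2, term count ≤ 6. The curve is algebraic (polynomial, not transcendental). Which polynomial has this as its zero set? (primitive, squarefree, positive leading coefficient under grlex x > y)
(a) deg p = 2. The shape is more complex than any degree-1 curve.
(b) Putting this together gives p.

y^2 + 3*x - 2*y - 1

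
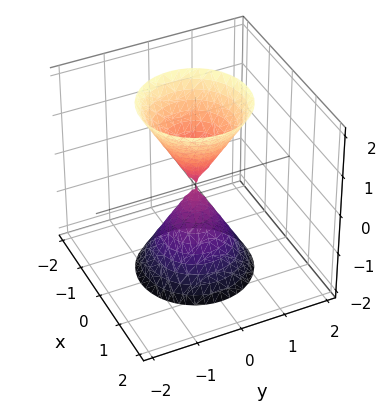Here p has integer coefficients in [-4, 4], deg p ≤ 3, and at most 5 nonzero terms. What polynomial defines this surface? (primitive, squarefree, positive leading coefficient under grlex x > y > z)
(a) The picture has 2 separate pieces. Treating them together as one polynomial.
(b) deg p = 2. Two nappes meeting at a single point; a quadric.
(c) By symmetry, every cross-section ⟂ z is a circle, so x, y appear only via x² + y²; the z ↦ −z reflection is a symmetry, so z appears only in even powers.
(d) Observable constraints: it crosses the z-axis at the gridline z = 0; one x-axis crossing is at x = 0; it meets the y-axis at y = 0 (among the integer gridlines); a circular section at z = 2 has radius between 1 and 2.
(e) Together with the visible shape, these determine p as stated.

3*x^2 + 3*y^2 - z^2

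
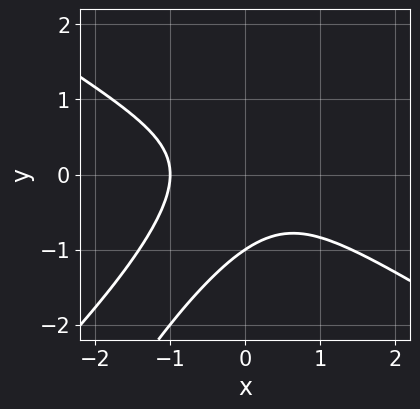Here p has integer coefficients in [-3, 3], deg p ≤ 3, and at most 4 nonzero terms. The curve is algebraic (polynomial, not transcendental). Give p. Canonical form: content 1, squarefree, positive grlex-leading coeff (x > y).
x^3 - 2*x*y^2 + y^3 + 1

(a) deg p = 3.
(b) From the visible intercepts: one y-axis crossing is at y = -1; it meets the x-axis at x = -1 (among the integer gridlines).
(c) Solving for integer coefficients yields p as stated.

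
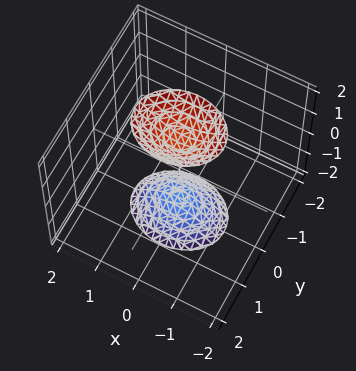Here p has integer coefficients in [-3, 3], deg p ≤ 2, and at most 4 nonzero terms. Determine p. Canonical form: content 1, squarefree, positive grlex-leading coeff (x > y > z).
2*x^2 + 3*y^2 - z^2 + 2

(a) There are 2 components. They look like related sheets of one shape, so recover p as a whole.
(b) The degree is 2 — two sheets facing apart; a quadric.
(c) Symmetries: the z ↦ −z reflection is a symmetry, so z appears only in even powers; the y ↦ −y reflection is a symmetry, so y appears only in even powers; the x ↦ −x reflection is a symmetry, so x appears only in even powers.
(d) From the visible intercepts: no x-intercept at any integer in the box; the surface avoids every integer y-axis point in the box.
(e) The integer polynomial consistent with all of this is the stated p.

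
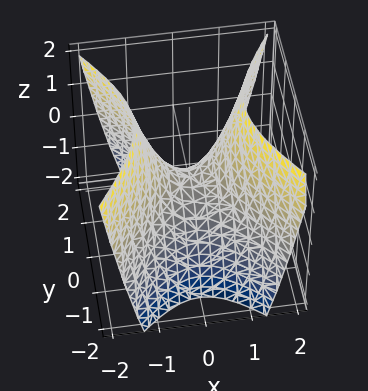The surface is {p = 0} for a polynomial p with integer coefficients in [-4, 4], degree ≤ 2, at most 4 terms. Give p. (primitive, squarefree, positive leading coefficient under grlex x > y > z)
First, deg p = 2.
Next, symmetries: it's symmetric under y → −y, forcing even powers of y; it's symmetric under x → −x, forcing even powers of x.
Then, observable constraints: one x-axis crossing is at x = 0; it meets the z-axis at z = 0 (among the integer gridlines).
Finally, matching integer coefficients to the picture gives p.

3*x^2 - 2*y^2 - 2*z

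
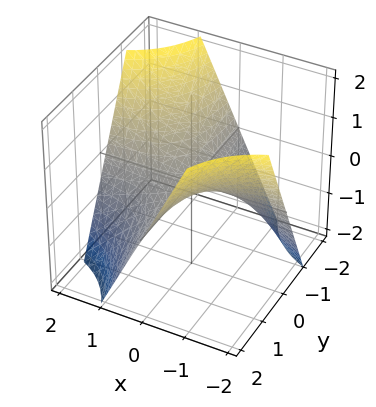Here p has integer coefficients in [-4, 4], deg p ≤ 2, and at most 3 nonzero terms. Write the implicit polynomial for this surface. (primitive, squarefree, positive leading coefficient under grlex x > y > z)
x*y + z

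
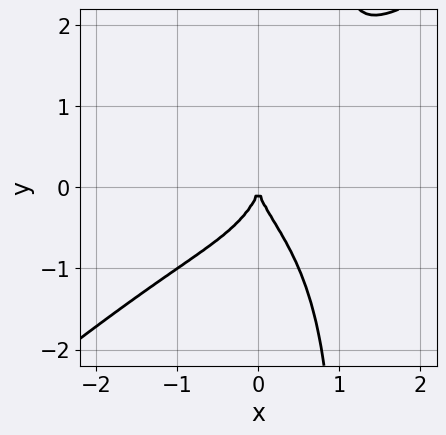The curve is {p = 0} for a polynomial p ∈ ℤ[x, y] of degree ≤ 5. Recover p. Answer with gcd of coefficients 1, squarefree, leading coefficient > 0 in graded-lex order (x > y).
2*x^4 - x^3*y - 2*x*y^3 + 2*y^3 + 3*x^2

Degree: the shape is more complex than any degree-3 curve, so deg p = 4.
Checking where it meets the axes: one x-axis crossing is at x = 0; it meets the y-axis at y = 0 (among the integer gridlines).
Assembling these constraints gives the stated polynomial.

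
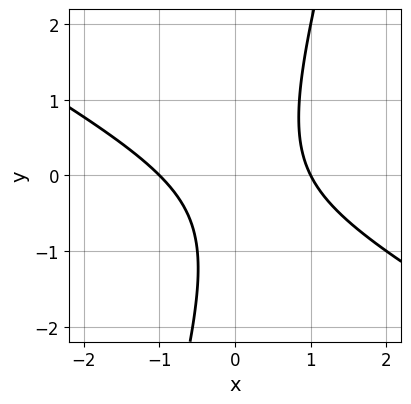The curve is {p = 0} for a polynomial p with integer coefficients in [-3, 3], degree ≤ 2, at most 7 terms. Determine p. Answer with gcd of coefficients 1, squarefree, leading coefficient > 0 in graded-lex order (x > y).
First, the degree is 2 — no degree-1 curve has this shape.
Next, from the visible intercepts: it misses every integer gridline on the y-axis; among the integer gridlines, it crosses the x-axis at x ∈ {-1, 1}.
Finally, these observations pin down the coefficients.

2*x^2 + 3*x*y - y^2 - y - 2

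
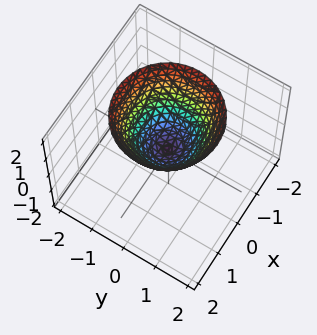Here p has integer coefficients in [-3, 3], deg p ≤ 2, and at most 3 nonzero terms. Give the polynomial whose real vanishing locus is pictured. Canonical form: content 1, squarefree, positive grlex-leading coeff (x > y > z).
Degree: a single bowl opening along one axis; a quadric, so deg p = 2.
Symmetries: the surface is invariant under rotation about z: p = q(x² + y², z).
Reading off the gridlines: it meets the z-axis at z = 0 (among the integer gridlines); a circular section at z = 1 has radius exactly 1.
Solving for integer coefficients yields p as stated.

x^2 + y^2 - z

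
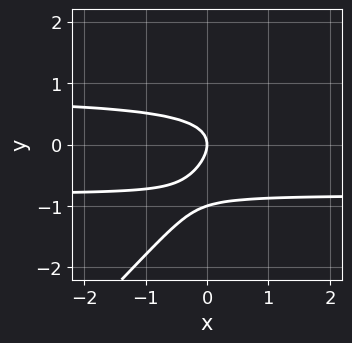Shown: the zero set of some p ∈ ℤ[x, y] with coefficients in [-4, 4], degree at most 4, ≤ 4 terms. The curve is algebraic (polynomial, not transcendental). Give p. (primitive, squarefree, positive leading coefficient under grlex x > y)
3*x*y^2 - 3*y^3 - 3*y^2 - 2*x

1. deg p = 3. A generic line meets the curve in up to 3 points.
2. Observable constraints: among the integer gridlines, it crosses the y-axis at y ∈ {-1, 0}; it meets the x-axis at x = 0 (among the integer gridlines).
3. Together with the visible shape, these determine p as stated.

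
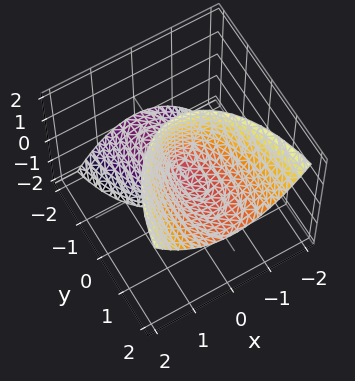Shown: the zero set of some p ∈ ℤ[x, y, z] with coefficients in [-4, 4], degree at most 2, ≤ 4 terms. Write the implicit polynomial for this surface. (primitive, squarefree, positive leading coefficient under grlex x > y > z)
There are 2 components. They look like related sheets of one shape, so recover p as a whole.
The degree is 2 — the shape is more complex than any degree-1 surface.
From the visible intercepts: it meets the z-axis at z = 0 (among the integer gridlines); it crosses the x-axis at the gridline x = 0.
Assembling these constraints gives the stated polynomial.

3*x^2 + y^2 - 3*y*z - z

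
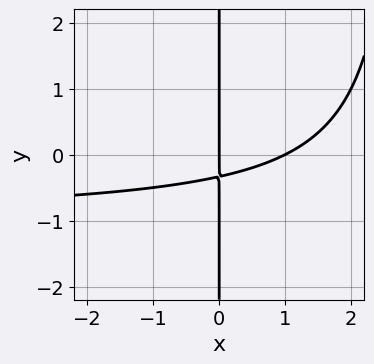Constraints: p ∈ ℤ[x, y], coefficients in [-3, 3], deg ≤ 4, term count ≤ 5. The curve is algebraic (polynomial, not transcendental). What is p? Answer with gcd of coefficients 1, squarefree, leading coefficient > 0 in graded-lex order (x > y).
First, the degree is 3 — the shape is more complex than any degree-2 curve.
Then, from the axis intercepts and sections: every point of the y-axis in the box is on the curve; the x-axis gridline crossings are at x ∈ {0, 1}.
Finally, putting this together gives p.

x^2*y + x^2 - 3*x*y - x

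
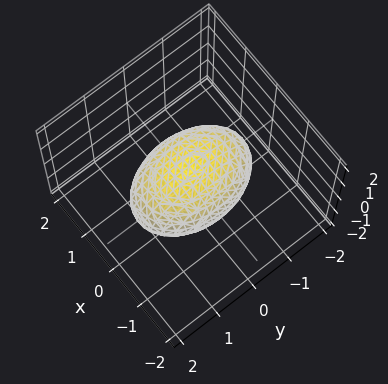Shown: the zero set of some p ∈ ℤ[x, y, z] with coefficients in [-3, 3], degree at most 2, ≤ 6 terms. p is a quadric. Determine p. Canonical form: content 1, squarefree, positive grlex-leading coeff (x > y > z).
1. The degree is 2 — a closed, bounded, convex surface; a quadric.
2. Symmetries: it's symmetric under z → −z, forcing even powers of z; it's symmetric under x → −x, forcing even powers of x; it's symmetric under y → −y, forcing even powers of y.
3. From the axis intercepts and sections: among the integer gridlines, it crosses the x-axis at x ∈ {-1, 1}; the z-axis gridline crossings are at z ∈ {-1, 1}.
4. Assembling these constraints gives the stated polynomial.

2*x^2 + y^2 + 2*z^2 - 2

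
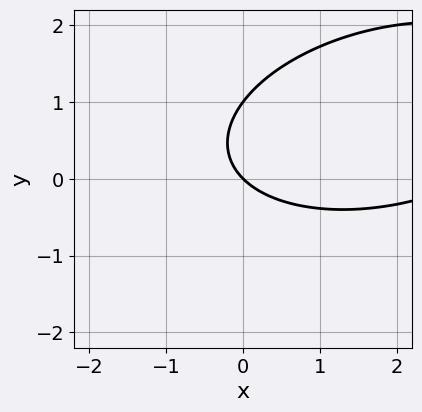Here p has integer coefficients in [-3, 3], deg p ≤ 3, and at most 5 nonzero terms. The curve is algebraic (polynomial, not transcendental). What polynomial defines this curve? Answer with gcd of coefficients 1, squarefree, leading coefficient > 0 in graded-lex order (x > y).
x^2 - x*y + 3*y^2 - 3*x - 3*y

(a) Degree: the shape is more complex than any degree-1 curve, so deg p = 2.
(b) From the axis intercepts and sections: the y-axis gridline crossings are at y ∈ {0, 1}; it meets the x-axis at x = 0 (among the integer gridlines).
(c) Fitting integer coefficients to these (and the overall shape) gives p.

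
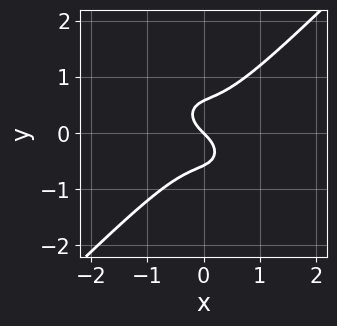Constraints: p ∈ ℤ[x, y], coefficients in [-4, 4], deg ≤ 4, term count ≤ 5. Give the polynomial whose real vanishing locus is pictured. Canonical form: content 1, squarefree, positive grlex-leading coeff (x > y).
3*x^3 - 3*y^3 + x + y

Degree: the shape is more complex than any degree-2 curve, so deg p = 3.
Observable constraints: it crosses the y-axis at the gridline y = 0; it meets the x-axis at x = 0 (among the integer gridlines).
Together with the visible shape, these determine p as stated.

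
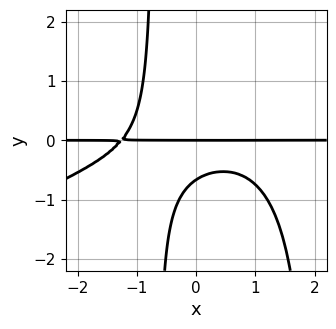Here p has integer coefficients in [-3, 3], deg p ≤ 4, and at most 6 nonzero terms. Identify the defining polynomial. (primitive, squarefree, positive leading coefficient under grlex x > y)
x^3*y - 2*x^2*y^2 + 3*x*y^2 + 3*y^2 + 2*y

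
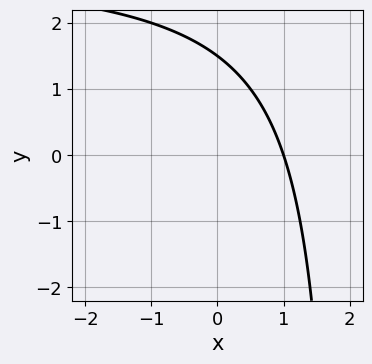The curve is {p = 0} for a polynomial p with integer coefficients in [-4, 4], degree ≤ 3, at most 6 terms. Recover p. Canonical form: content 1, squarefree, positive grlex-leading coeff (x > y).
(a) The degree is 2 — a generic line meets the curve in up to 2 points.
(b) Observable constraints: it meets the x-axis at x = 1 (among the integer gridlines).
(c) The integer polynomial consistent with all of this is the stated p.

x*y - 3*x - 2*y + 3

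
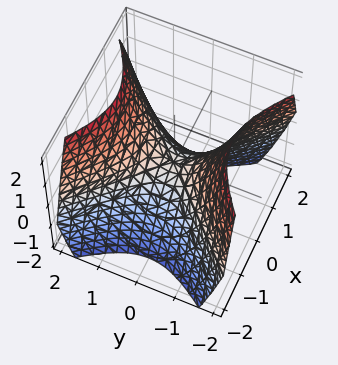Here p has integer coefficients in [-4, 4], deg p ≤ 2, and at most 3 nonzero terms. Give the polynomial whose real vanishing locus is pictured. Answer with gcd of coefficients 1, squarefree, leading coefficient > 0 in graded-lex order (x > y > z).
x^2 - y^2 + z

deg p = 2. A saddle surface; a quadric.
Symmetries: it's symmetric under y → −y, forcing even powers of y; the x ↦ −x reflection is a symmetry, so x appears only in even powers.
Reading off the gridlines: one z-axis crossing is at z = 0; one y-axis crossing is at y = 0; one x-axis crossing is at x = 0.
Together with the visible shape, these determine p as stated.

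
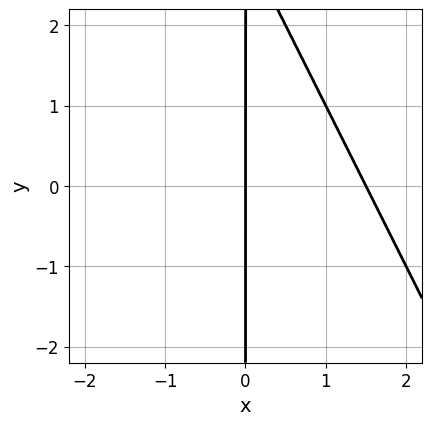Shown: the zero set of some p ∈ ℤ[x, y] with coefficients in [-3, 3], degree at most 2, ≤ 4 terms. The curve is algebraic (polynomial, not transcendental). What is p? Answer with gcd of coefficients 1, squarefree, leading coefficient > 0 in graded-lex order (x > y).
2*x^2 + x*y - 3*x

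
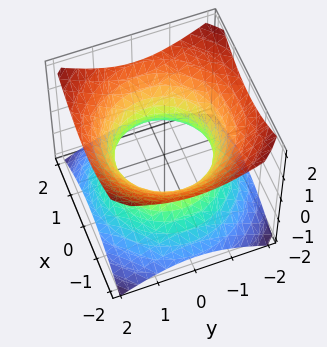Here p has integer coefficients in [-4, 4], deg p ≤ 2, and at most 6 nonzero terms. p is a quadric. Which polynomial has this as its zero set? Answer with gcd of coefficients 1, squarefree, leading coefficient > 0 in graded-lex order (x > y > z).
1. Degree: an hourglass — one-sheet hyperboloid; a quadric, so deg p = 2.
2. Symmetries: rotational symmetry about the z-axis ⇒ p depends on x, y only through x² + y²; the z ↦ −z reflection is a symmetry, so z appears only in even powers.
3. Observable constraints: it misses every integer gridline on the z-axis; a circular section at z = 1 has radius between 1 and 2.
4. Matching integer coefficients to the picture gives p.

2*x^2 + 2*y^2 - 3*z^2 - 3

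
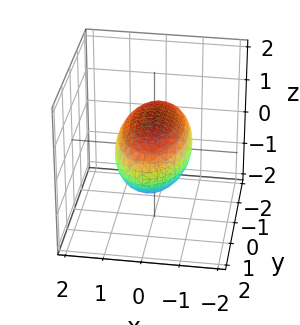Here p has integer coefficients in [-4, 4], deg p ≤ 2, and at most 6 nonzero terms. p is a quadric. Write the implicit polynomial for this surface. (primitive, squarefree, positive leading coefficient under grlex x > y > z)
3*x^2 + y^2 + 3*z^2 - 3

1. deg p = 2.
2. Symmetries: it's symmetric under z → −z, forcing even powers of z; the y ↦ −y reflection is a symmetry, so y appears only in even powers; mirror symmetry x ↦ −x ⇒ only even powers of x.
3. From the axis intercepts and sections: among the integer gridlines, it crosses the x-axis at x ∈ {-1, 1}; the z-axis gridline crossings are at z ∈ {-1, 1}.
4. These observations pin down the coefficients.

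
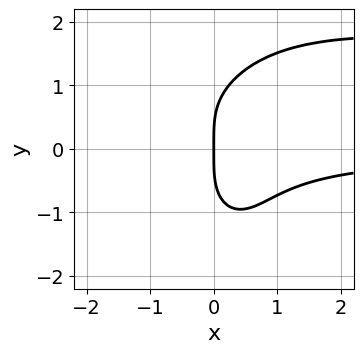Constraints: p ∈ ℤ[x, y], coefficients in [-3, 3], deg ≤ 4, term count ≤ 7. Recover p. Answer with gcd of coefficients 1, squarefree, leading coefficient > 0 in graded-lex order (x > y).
2*x^2*y^2 + y^4 - 3*x^2*y - x*y^2 - 3*x

First, the degree is 4 — no degree-3 curve has this shape.
Next, checking where it meets the axes: it crosses the y-axis at the gridline y = 0; one x-axis crossing is at x = 0.
Finally, matching integer coefficients to the picture gives p.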